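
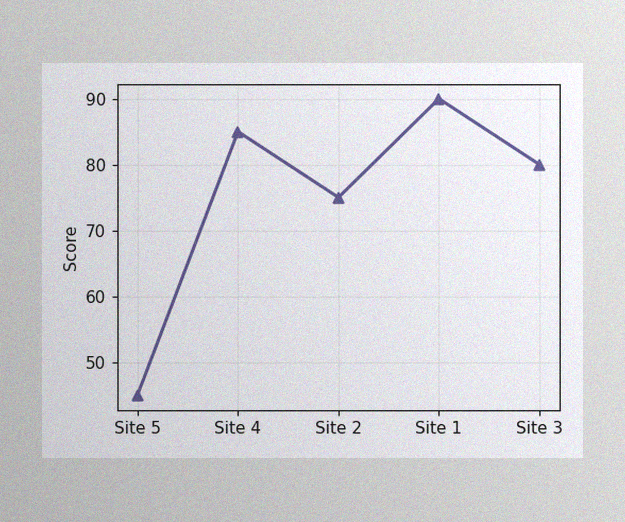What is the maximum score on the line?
90

The image has some photo noise and uneven lighting. The highest point is at Site 1, and reading across to the y-axis gives 90.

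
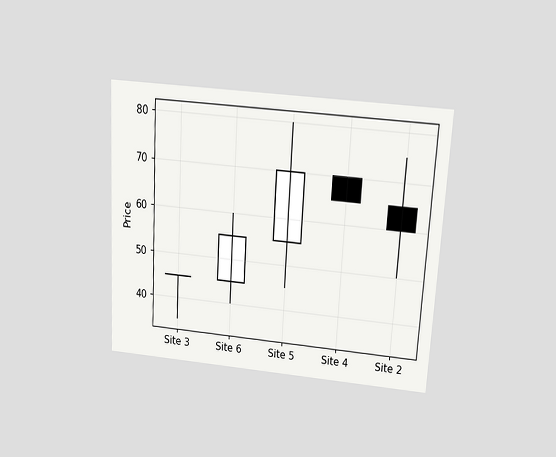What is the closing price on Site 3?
45

The chart is tilted about 3° clockwise and viewed slightly from above. The Site 3 candle closes at 45.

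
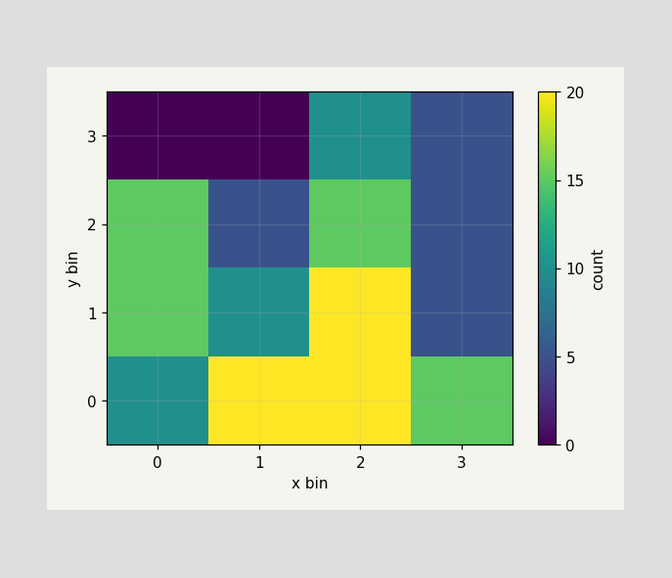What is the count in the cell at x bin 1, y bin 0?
20

Matching the cell (1, 0) against the colorbar gives 20.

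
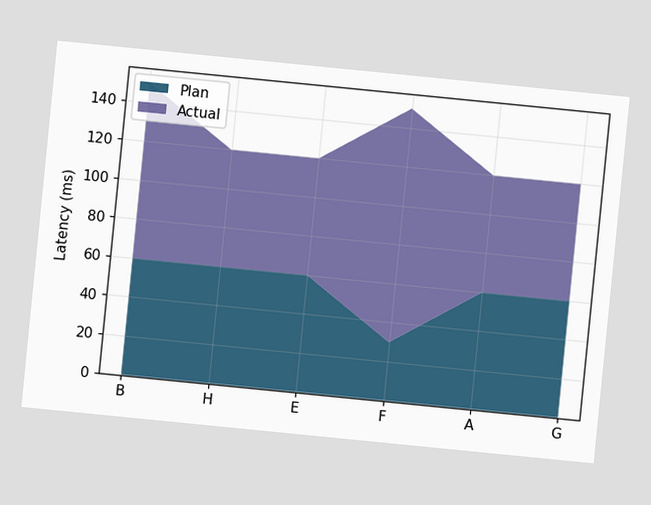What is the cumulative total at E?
The chart is tilted about 6° clockwise. The stacked total at E reaches 120ms.

120ms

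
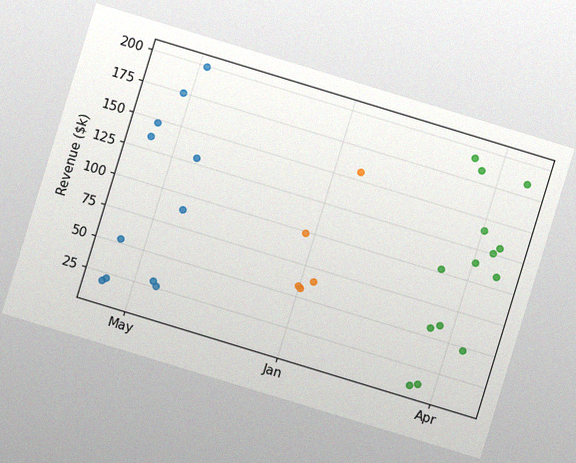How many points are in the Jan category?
The chart is tilted about 17° clockwise, with some photo noise. Counting the markers in the Jan column gives 5.

5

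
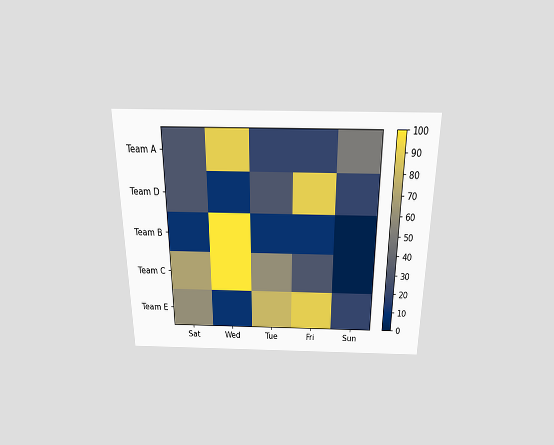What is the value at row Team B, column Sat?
10

The chart is viewed slightly from above. Matching cell (Team B, Sat) against the colorbar gives 10.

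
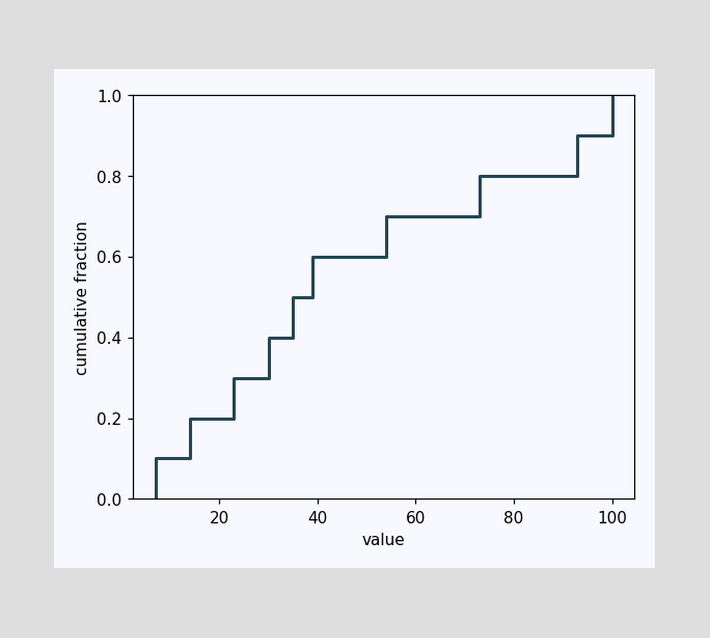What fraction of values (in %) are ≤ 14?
20%

At x=14 the ECDF step is at 20%.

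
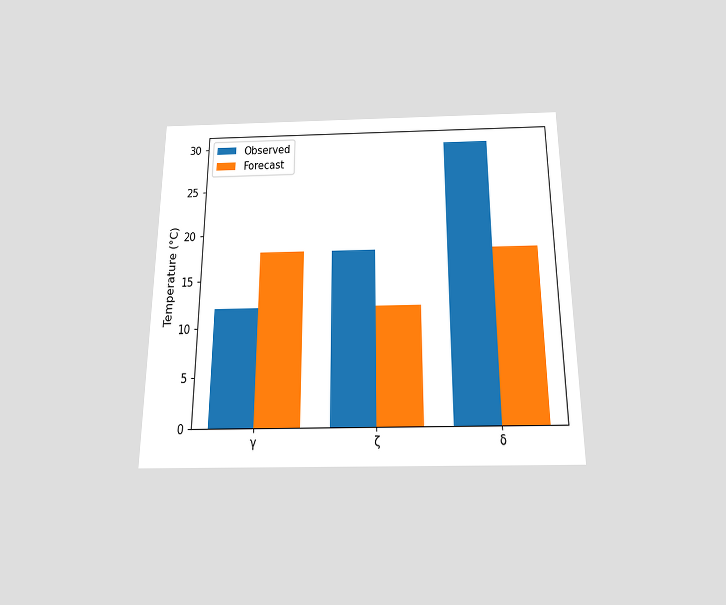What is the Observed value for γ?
12°C

The chart is viewed slightly from below. The Observed bar at γ reaches 12°C on the y-axis.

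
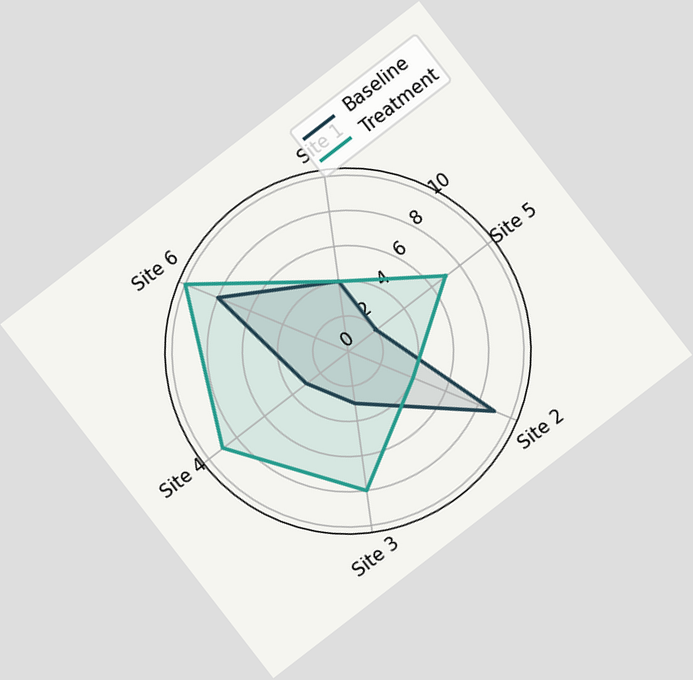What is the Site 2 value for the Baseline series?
The chart is tilted about 38° counter-clockwise. On the Site 2 axis, Baseline reaches 9.

9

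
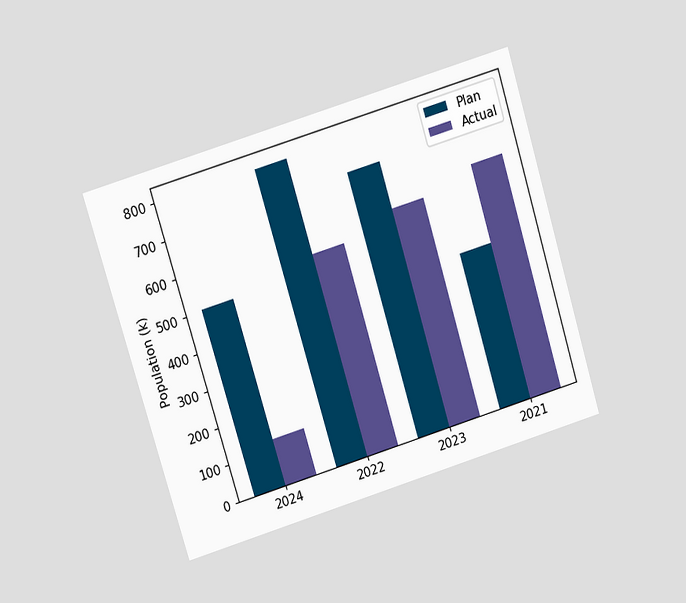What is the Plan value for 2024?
The chart is tilted about 17° counter-clockwise and viewed at a slight angle. The Plan bar at 2024 reaches 504k on the y-axis.

504k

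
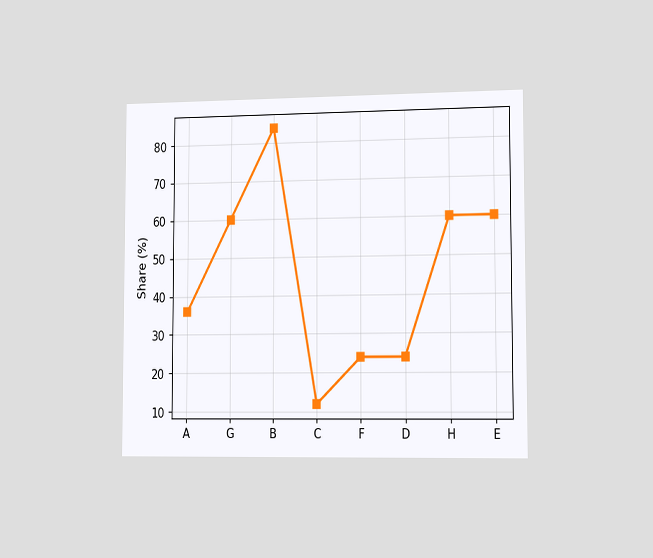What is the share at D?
The chart is viewed slightly from the right. At D, the line is at 24%.

24%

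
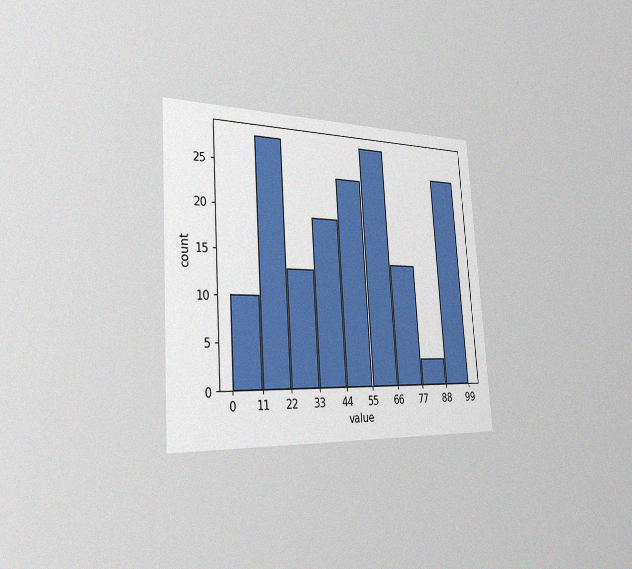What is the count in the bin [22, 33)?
The chart is tilted about 4° counter-clockwise and viewed slightly from the left, with some photo noise. The [22, 33) bin has height 13.

13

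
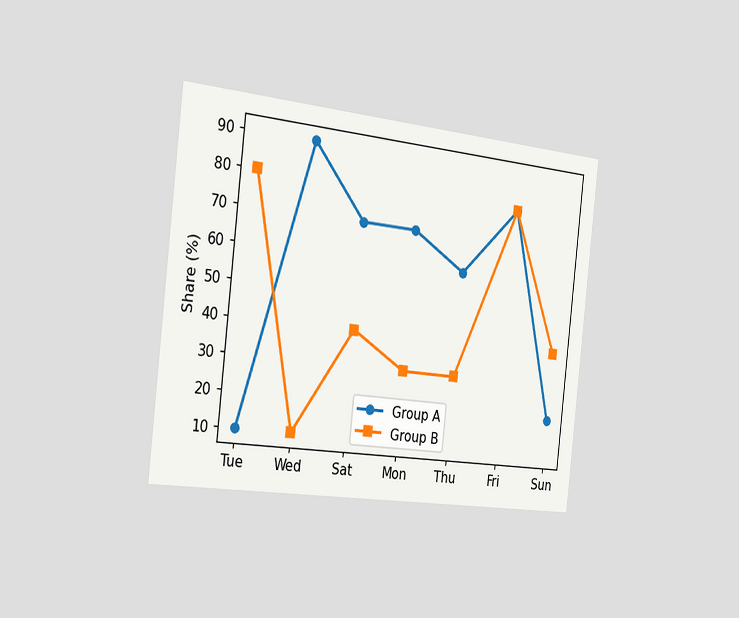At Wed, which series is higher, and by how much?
Group A, by 80%

The chart is tilted about 6° clockwise and viewed slightly from the left. At Wed, Group A sits above the other line by 80%.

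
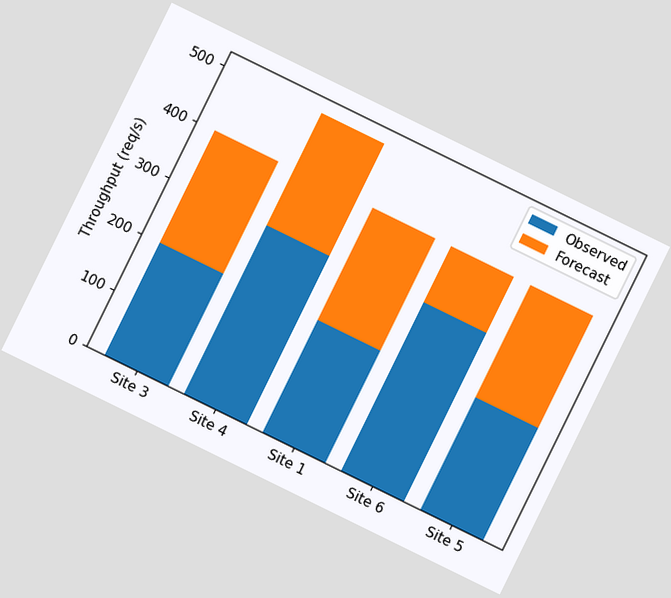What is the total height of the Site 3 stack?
The chart is tilted about 26° clockwise. The Site 3 stack's top reaches 400req/s on the y-axis.

400req/s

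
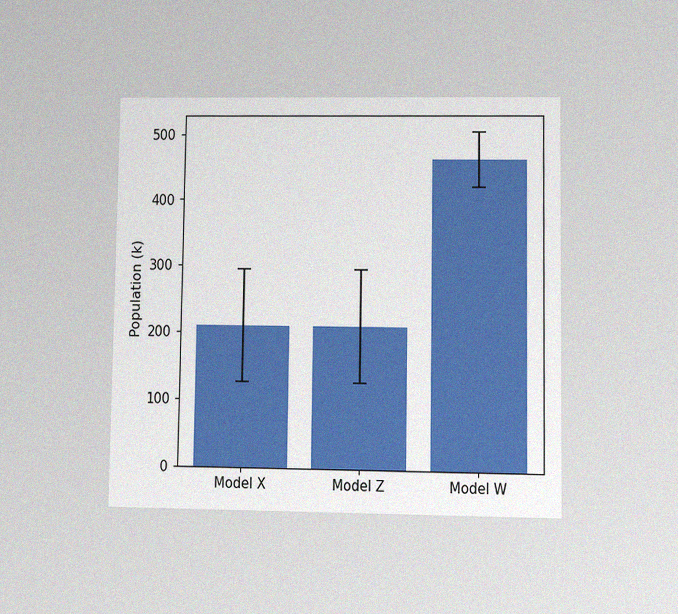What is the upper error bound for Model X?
294k

The chart is viewed at a slight angle, with some photo noise. The Model X bar's upper whisker reaches 294k.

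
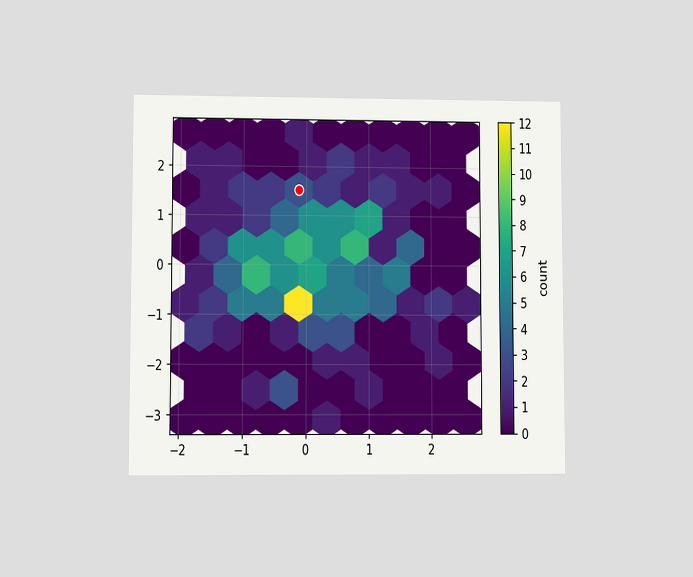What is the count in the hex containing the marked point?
The chart is viewed at a slight angle. The marked hex reads 3 on the colorbar.

3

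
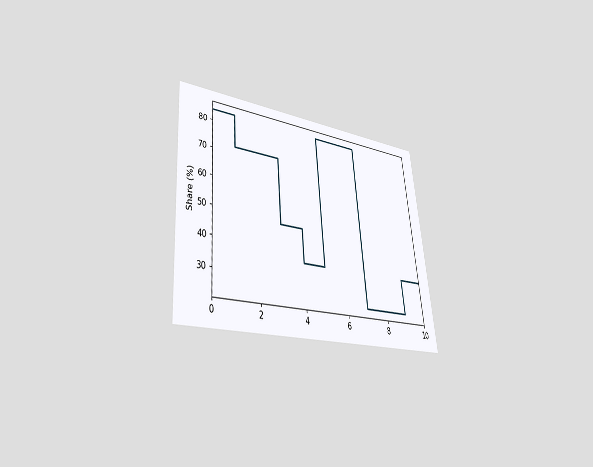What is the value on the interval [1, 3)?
The chart is tilted about 5° counter-clockwise and viewed at a slight angle. On [1, 3) the step sits at 72%.

72%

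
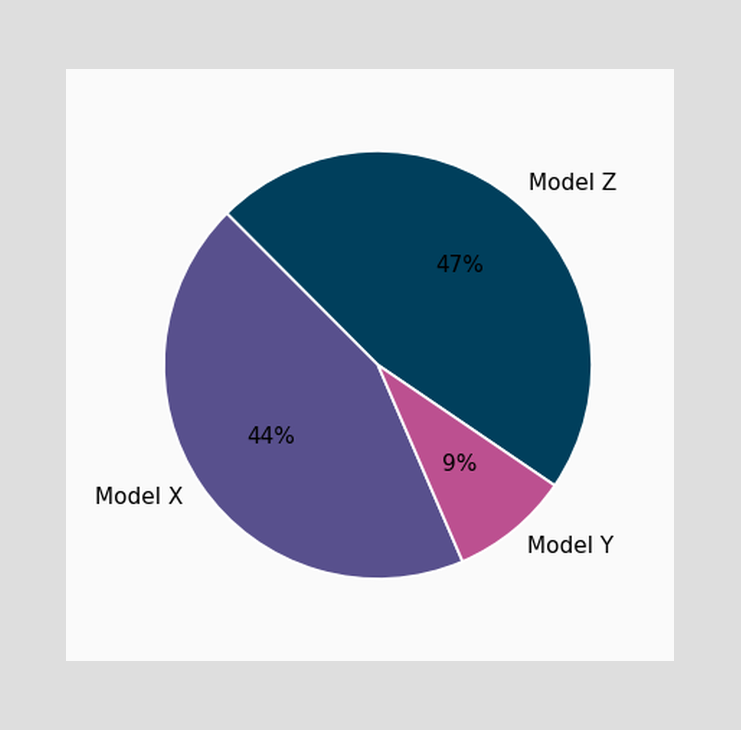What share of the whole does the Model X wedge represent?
44%

The Model X slice takes up 44% of the pie.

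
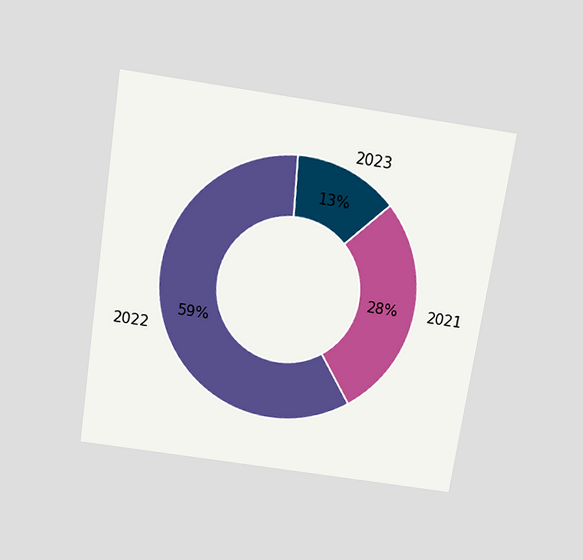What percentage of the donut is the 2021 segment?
The chart is tilted about 9° clockwise and viewed slightly from above. The 2021 segment takes up 28% of the ring.

28%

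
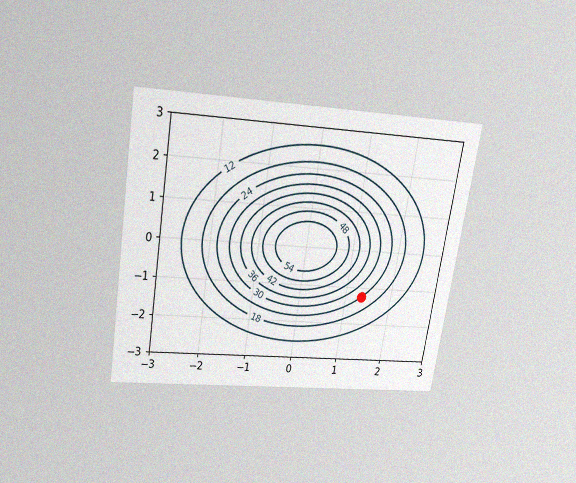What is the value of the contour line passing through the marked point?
24

The chart is tilted about 9° clockwise and viewed slightly from above, with some photo noise. The marked point sits on the contour labelled 24.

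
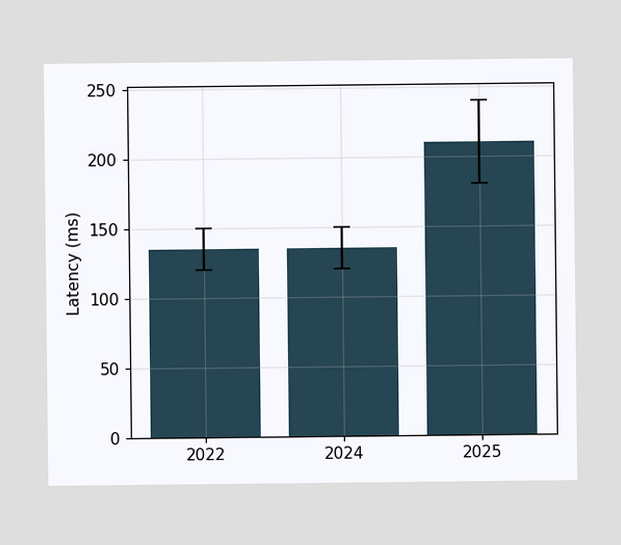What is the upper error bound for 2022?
150ms

The 2022 bar's upper whisker reaches 150ms.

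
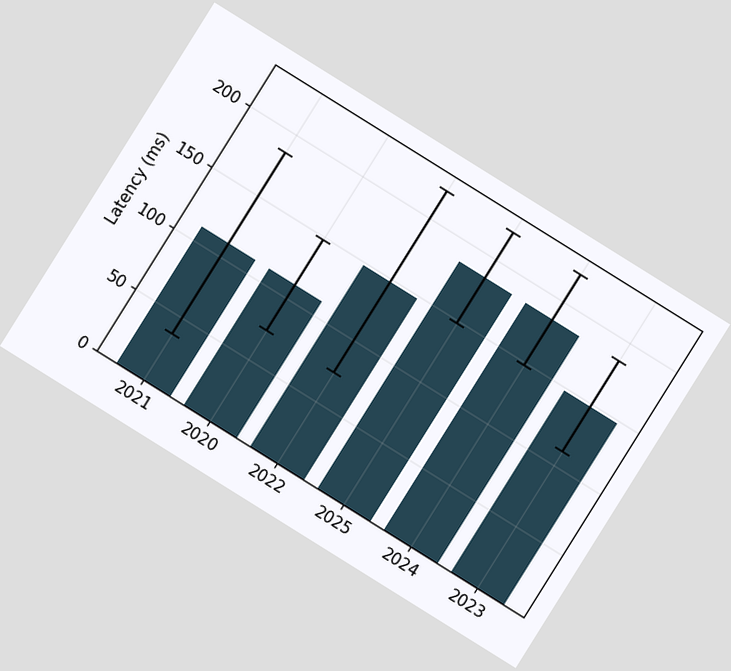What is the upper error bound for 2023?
The chart is tilted about 32° clockwise. The 2023 bar's upper whisker reaches 185ms.

185ms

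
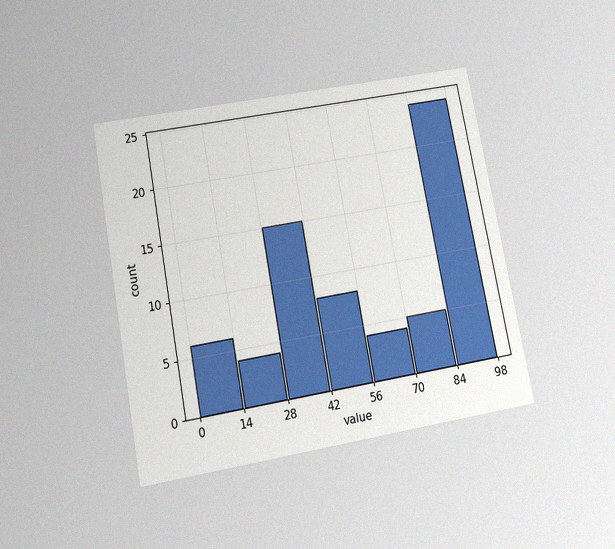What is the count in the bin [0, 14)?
6

The chart is tilted about 11° counter-clockwise and viewed slightly from below, with some photo noise. The [0, 14) bin has height 6.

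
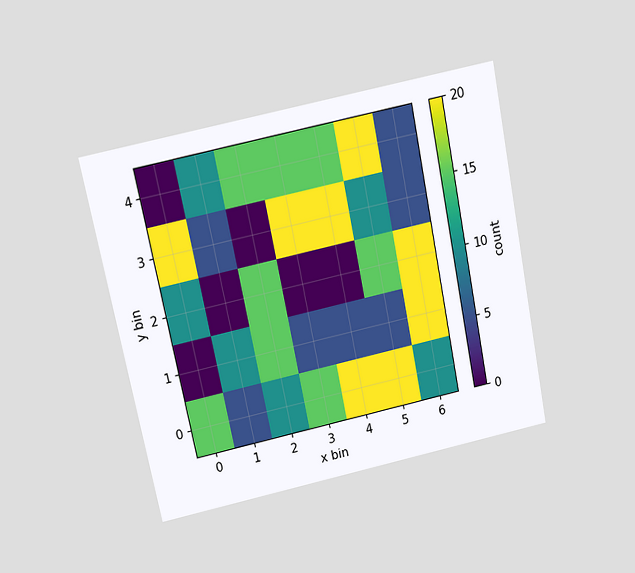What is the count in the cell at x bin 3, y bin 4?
15

The chart is tilted about 12° counter-clockwise and viewed slightly from above. Matching the cell (3, 4) against the colorbar gives 15.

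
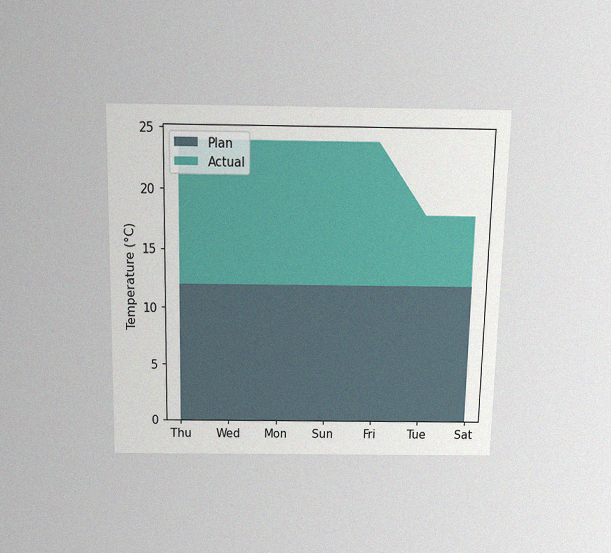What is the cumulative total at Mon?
24°C

The chart is viewed slightly from above, with some photo noise. The stacked total at Mon reaches 24°C.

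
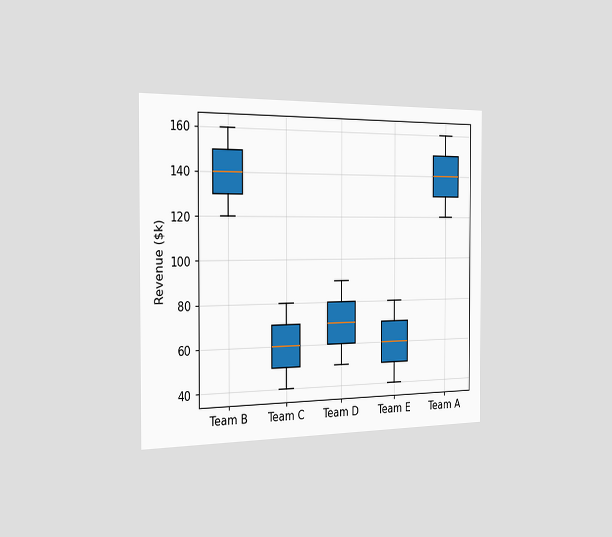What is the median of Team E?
$60k

The chart is viewed slightly from the left. The median line in the Team E box sits at $60k.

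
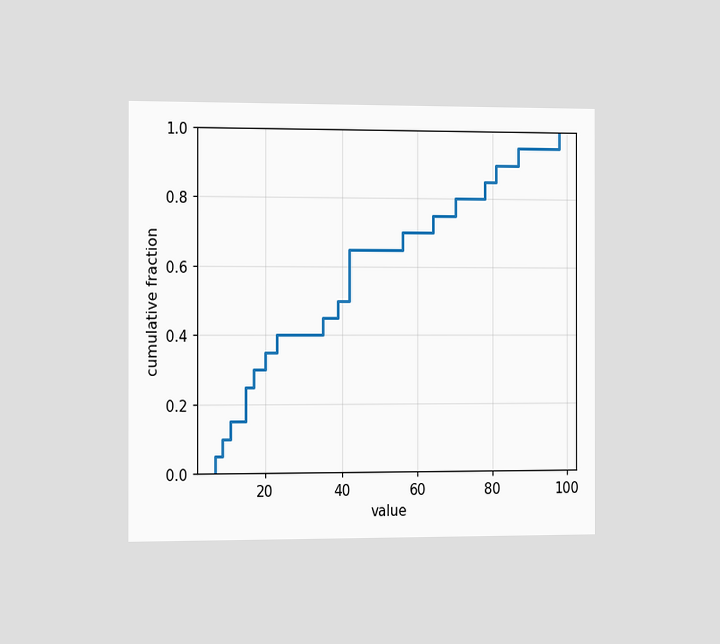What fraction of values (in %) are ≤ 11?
15%

The chart is viewed slightly from the left. At x=11 the ECDF step is at 15%.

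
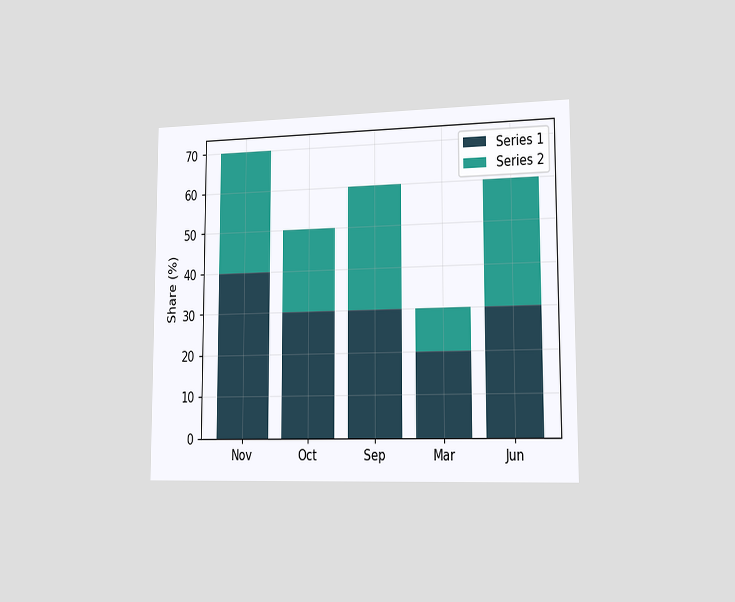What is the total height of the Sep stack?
60%

The chart is viewed slightly from the right. The Sep stack's top reaches 60% on the y-axis.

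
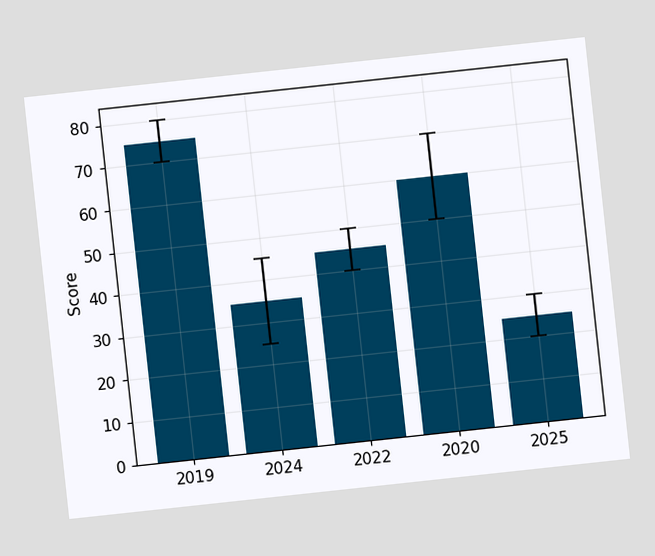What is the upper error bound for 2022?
50

The chart is tilted about 6° counter-clockwise. The 2022 bar's upper whisker reaches 50.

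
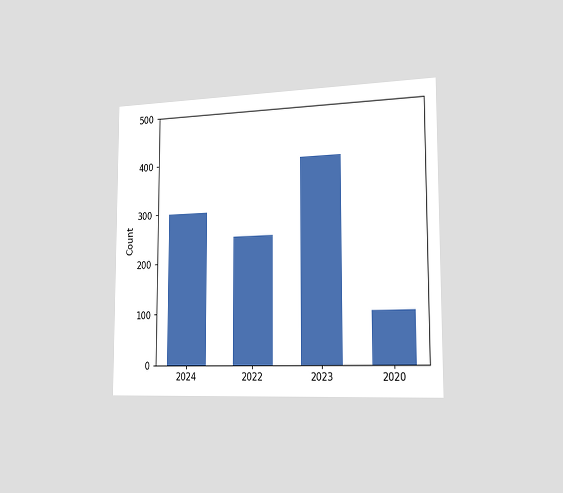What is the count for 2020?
100

The chart is viewed slightly from the right. Reading along the chart's y-axis, the 2020 bar reaches 100.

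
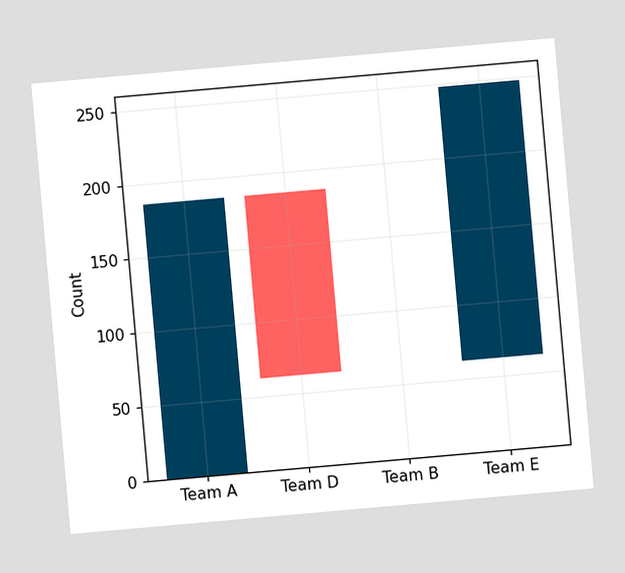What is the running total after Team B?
62

The chart is tilted about 5° counter-clockwise. After Team B the running total reaches 62.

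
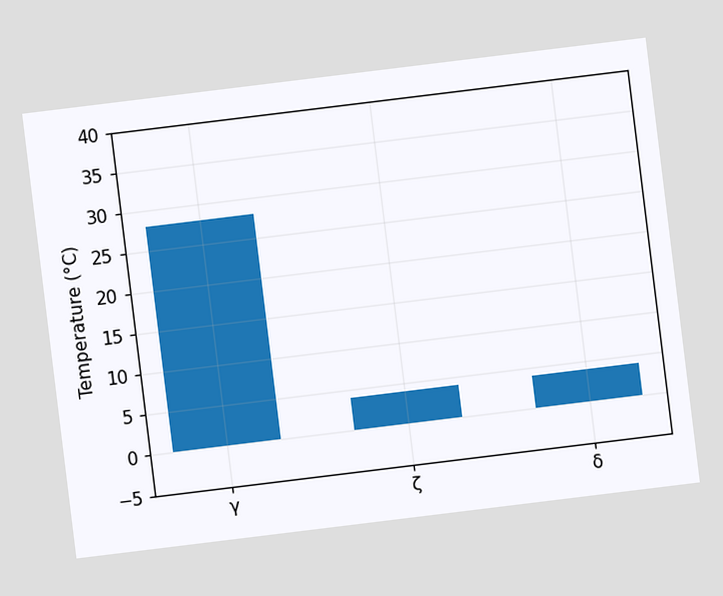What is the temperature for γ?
28°C

The chart is tilted about 7° counter-clockwise. Reading along the chart's y-axis, the γ bar reaches 28°C.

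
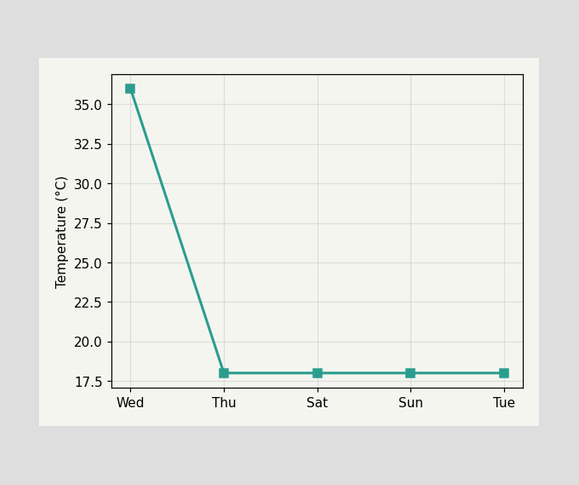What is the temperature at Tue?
18°C

At Tue, the line is at 18°C.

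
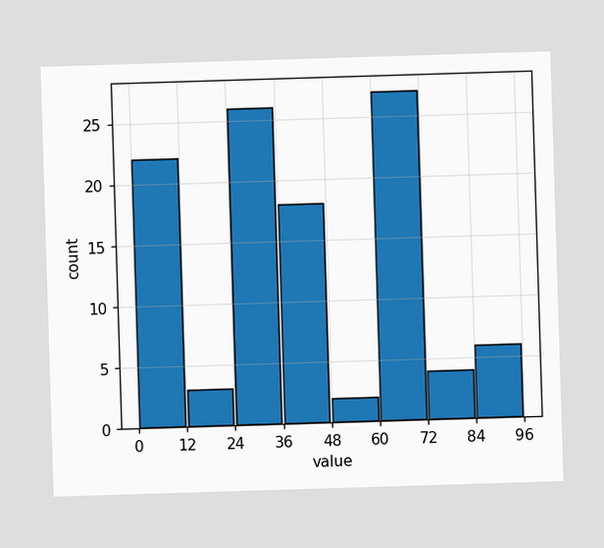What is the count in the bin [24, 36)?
The [24, 36) bin has height 26.

26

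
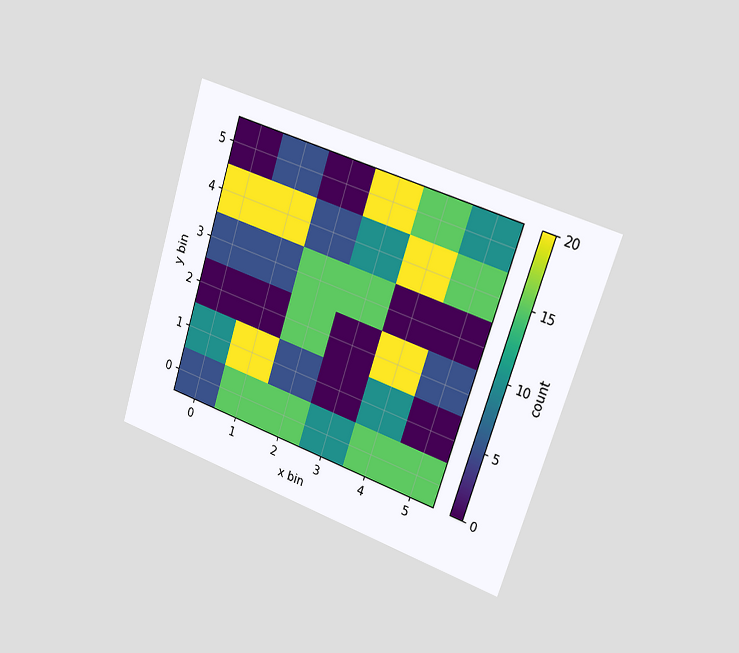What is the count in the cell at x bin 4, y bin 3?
The chart is tilted about 18° clockwise and viewed slightly from the right. Matching the cell (4, 3) against the colorbar gives 0.

0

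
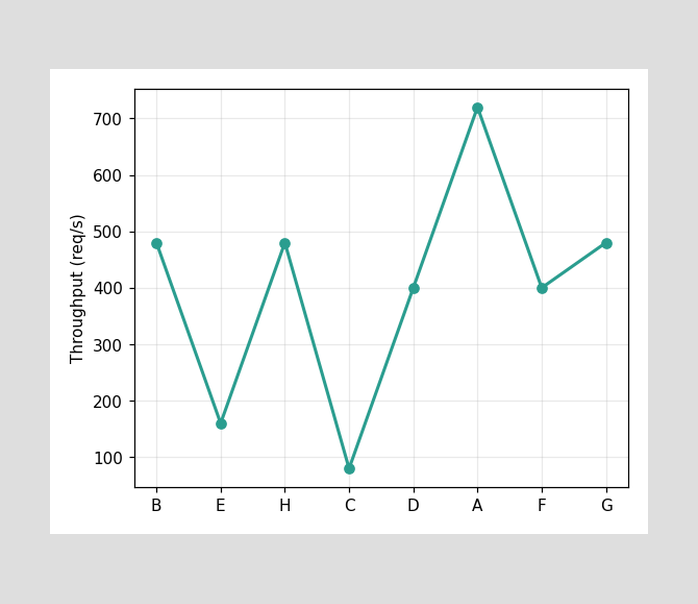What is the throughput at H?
At H, the line is at 480req/s.

480req/s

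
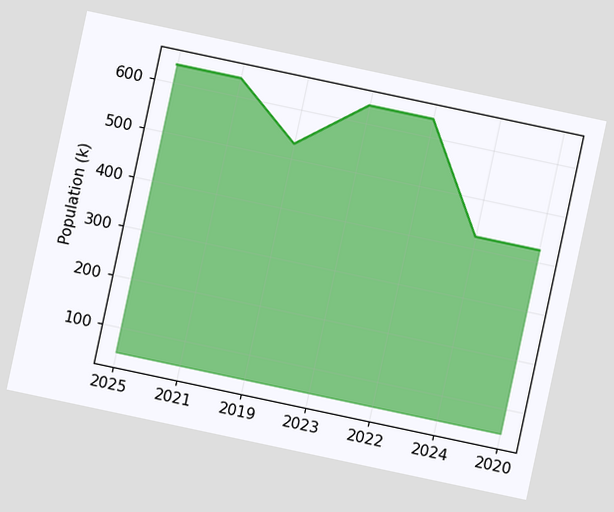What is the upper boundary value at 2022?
The chart is tilted about 12° clockwise. At 2022 the upper boundary is at 636k.

636k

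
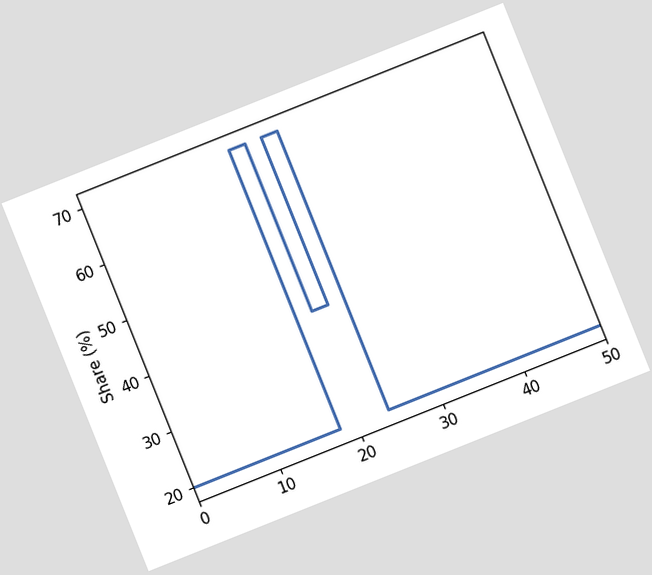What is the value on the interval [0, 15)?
20%

The chart is tilted about 22° counter-clockwise. On [0, 15) the step sits at 20%.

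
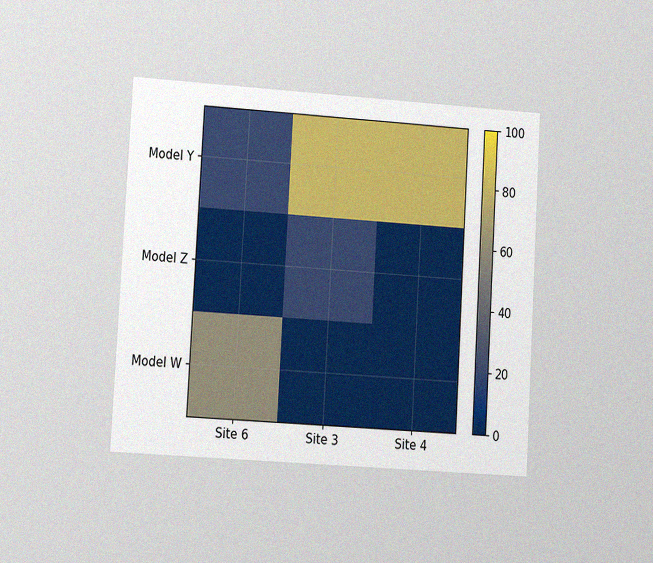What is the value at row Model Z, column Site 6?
0

The chart is tilted about 3° clockwise and viewed at a slight angle, with some photo noise. Matching cell (Model Z, Site 6) against the colorbar gives 0.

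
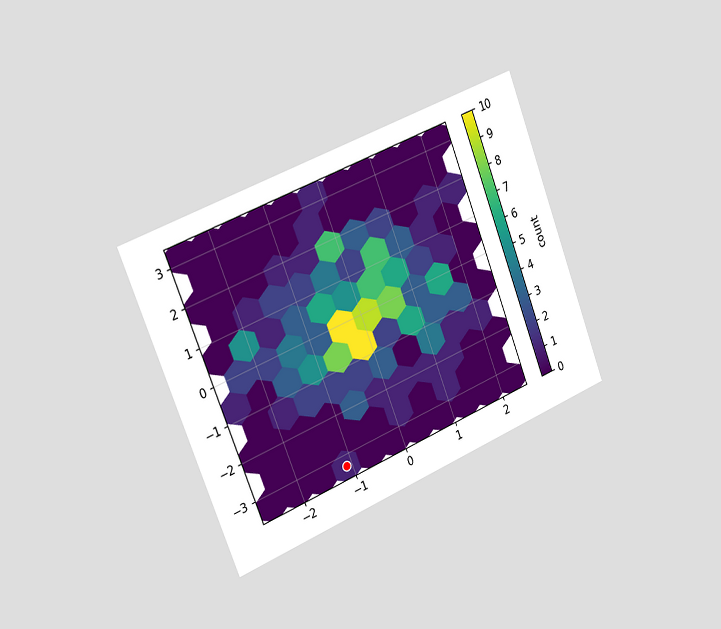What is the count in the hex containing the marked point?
1

The chart is tilted about 22° counter-clockwise and viewed slightly from the left. The marked hex reads 1 on the colorbar.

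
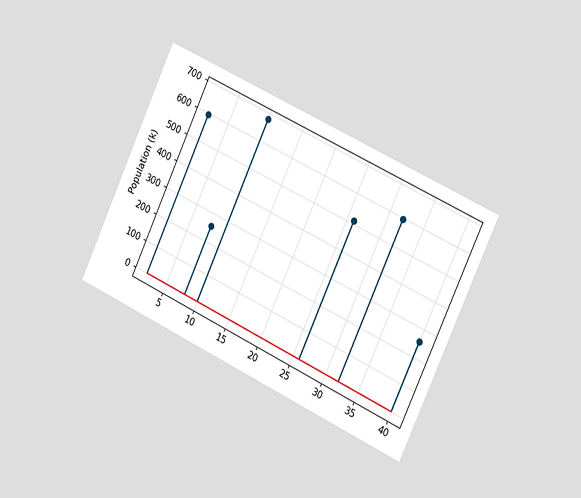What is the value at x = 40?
The chart is tilted about 25° clockwise and viewed slightly from the right. The stem at x=40 reaches 255k.

255k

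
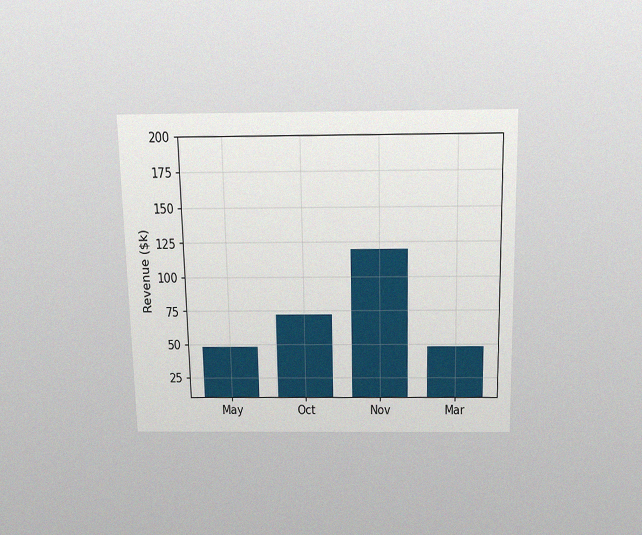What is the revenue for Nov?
$120k

The chart is viewed slightly from above, with some photo noise. Reading along the chart's y-axis, the Nov bar reaches $120k.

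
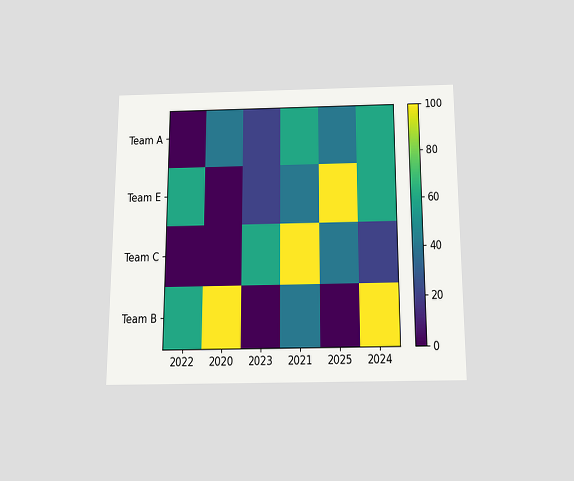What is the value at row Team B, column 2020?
100

The chart is viewed slightly from below. Matching cell (Team B, 2020) against the colorbar gives 100.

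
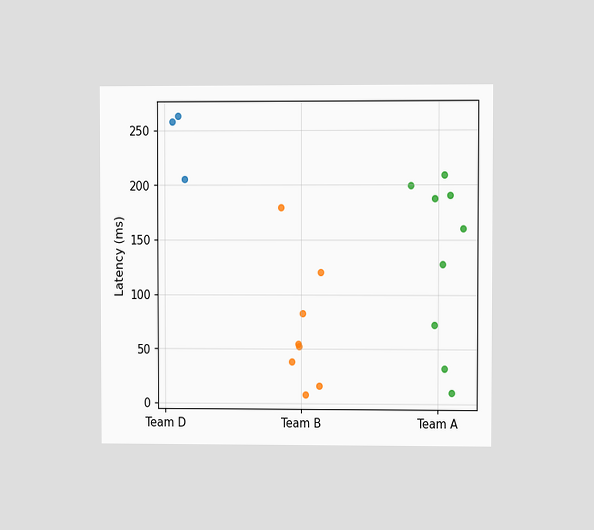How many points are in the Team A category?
The chart is viewed at a slight angle. Counting the markers in the Team A column gives 9.

9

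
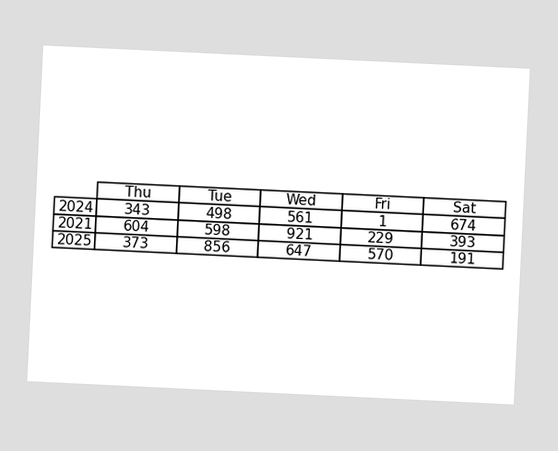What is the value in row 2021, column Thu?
The chart is tilted about 3° clockwise. The (2021, Thu) cell reads 604.

604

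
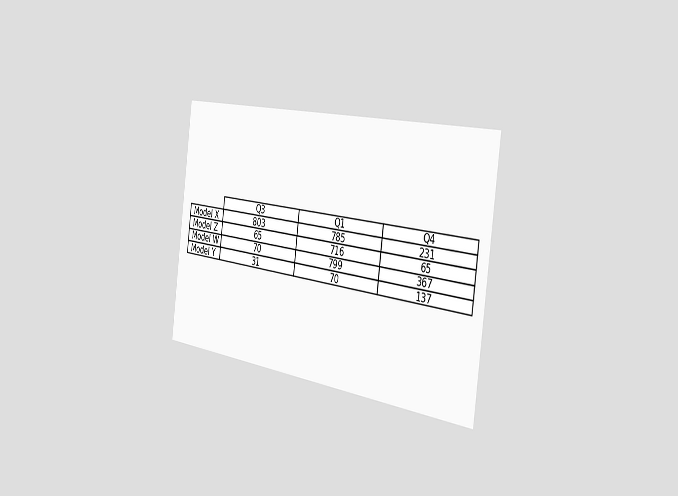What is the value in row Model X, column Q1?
The chart is tilted about 8° clockwise and viewed slightly from the right. The (Model X, Q1) cell reads 785.

785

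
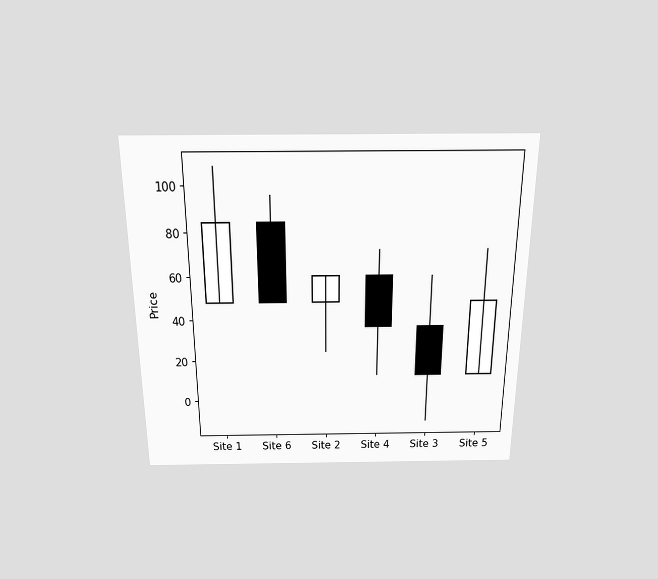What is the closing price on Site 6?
48

The chart is viewed slightly from above. The Site 6 candle closes at 48.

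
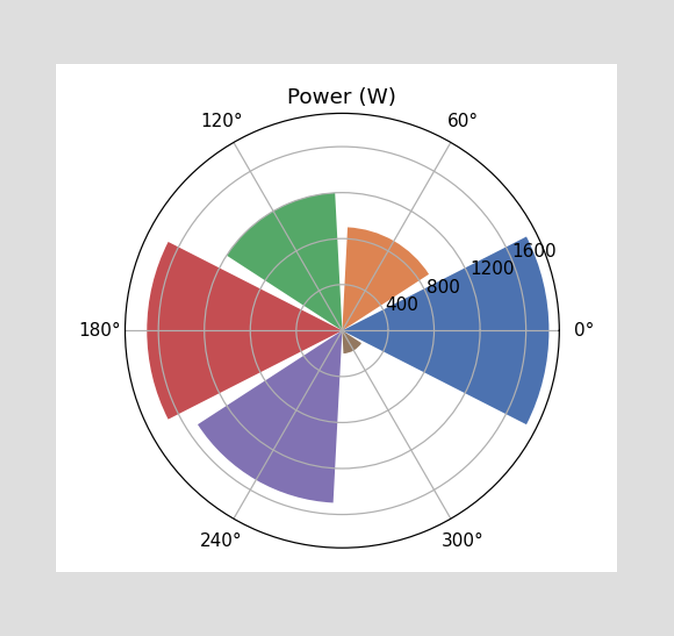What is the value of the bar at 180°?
The bar at 180° reaches 1700W on the radial axis.

1700W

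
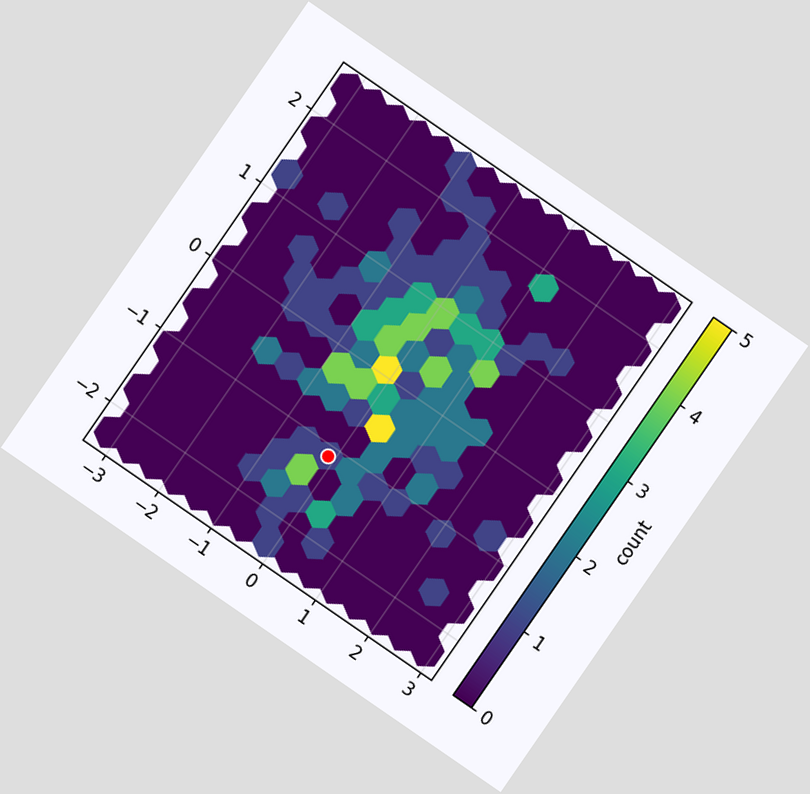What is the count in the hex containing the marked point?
The chart is tilted about 35° clockwise. The marked hex reads 1 on the colorbar.

1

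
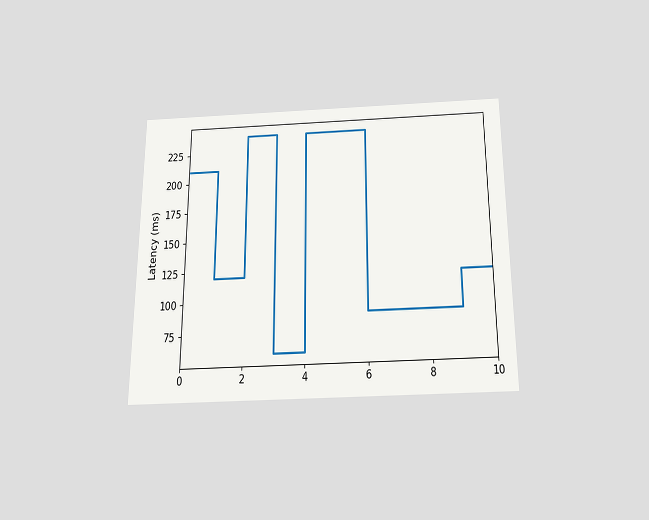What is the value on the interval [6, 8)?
90ms

The chart is viewed slightly from below. On [6, 8) the step sits at 90ms.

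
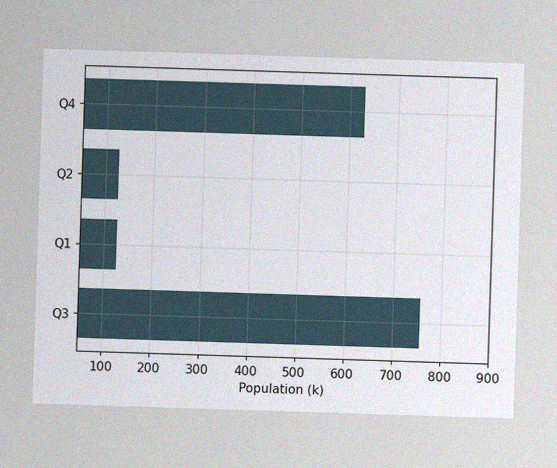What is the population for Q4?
630k

The image has some photo noise and uneven lighting. Reading along the chart's x-axis, the Q4 bar reaches 630k.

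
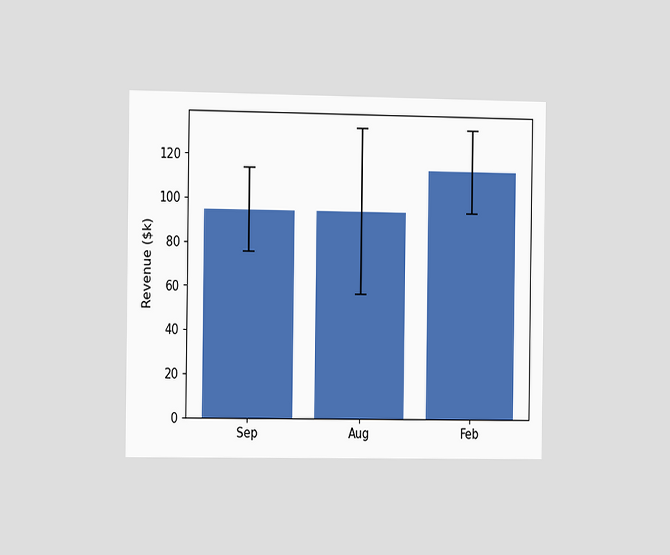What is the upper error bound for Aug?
$133k

The chart is viewed at a slight angle. The Aug bar's upper whisker reaches $133k.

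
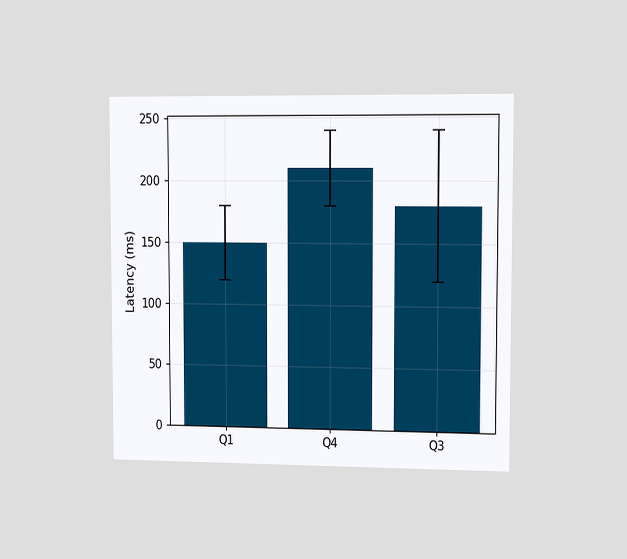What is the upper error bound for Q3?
240ms

The chart is viewed slightly from the right. The Q3 bar's upper whisker reaches 240ms.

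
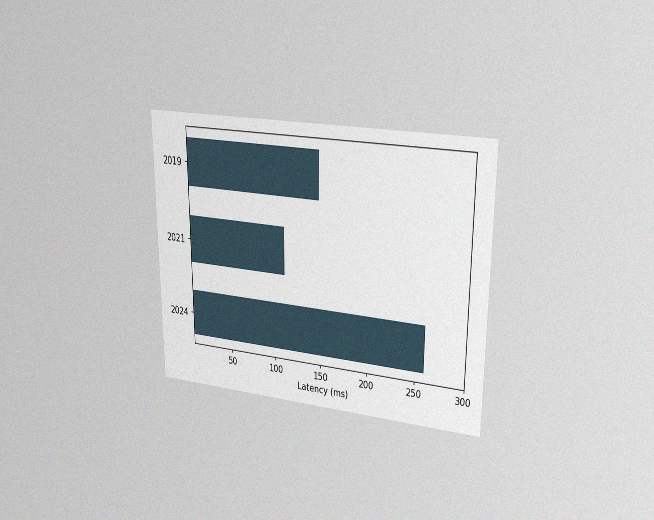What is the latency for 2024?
The chart is viewed at a slight angle, with some photo noise. Reading along the chart's x-axis, the 2024 bar reaches 259ms.

259ms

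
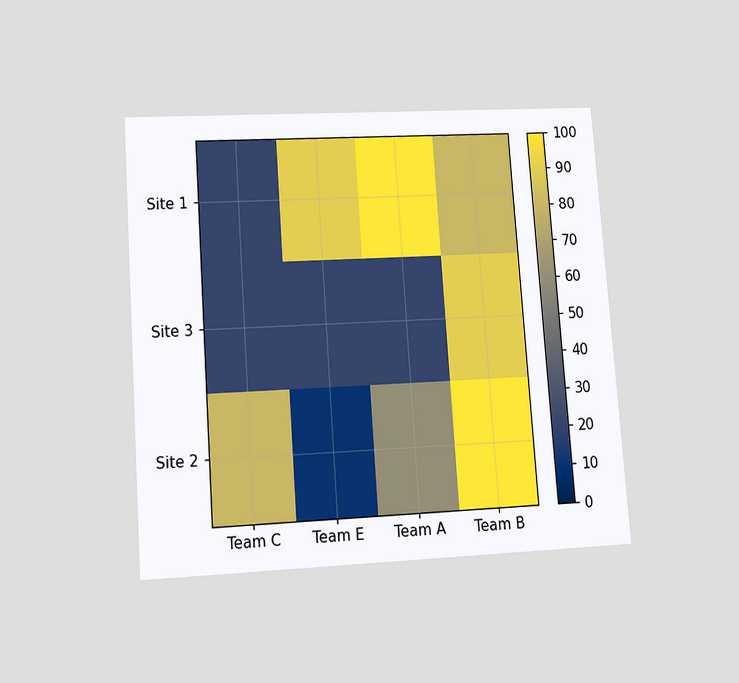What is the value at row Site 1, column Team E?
90

The chart is tilted about 4° counter-clockwise and viewed at a slight angle. Matching cell (Site 1, Team E) against the colorbar gives 90.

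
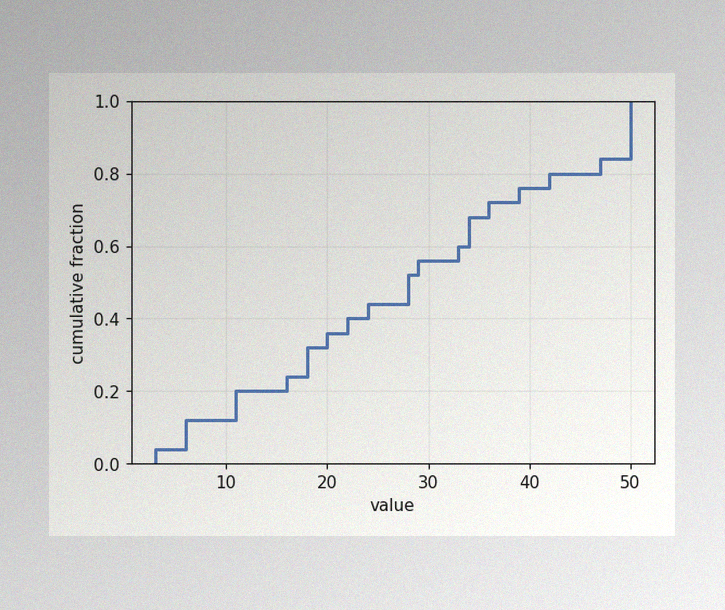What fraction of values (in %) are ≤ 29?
56%

The image has some photo noise and uneven lighting. At x=29 the ECDF step is at 56%.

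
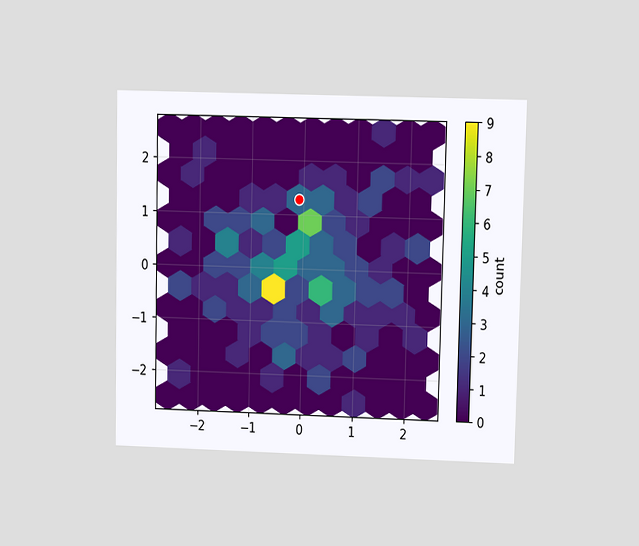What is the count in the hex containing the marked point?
3

The chart is viewed at a slight angle. The marked hex reads 3 on the colorbar.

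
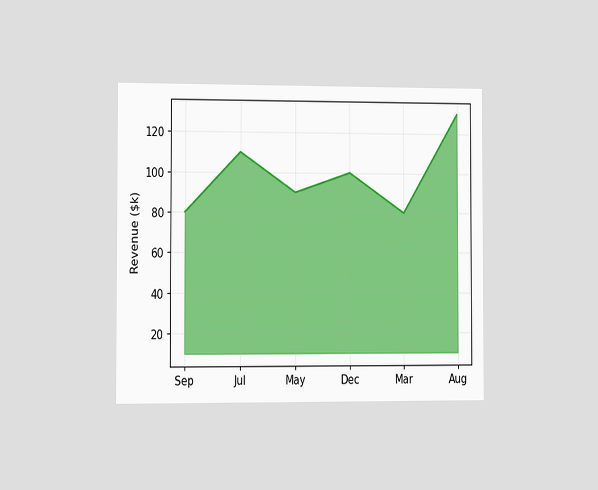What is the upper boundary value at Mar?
$80k

The chart is viewed slightly from the left. At Mar the upper boundary is at $80k.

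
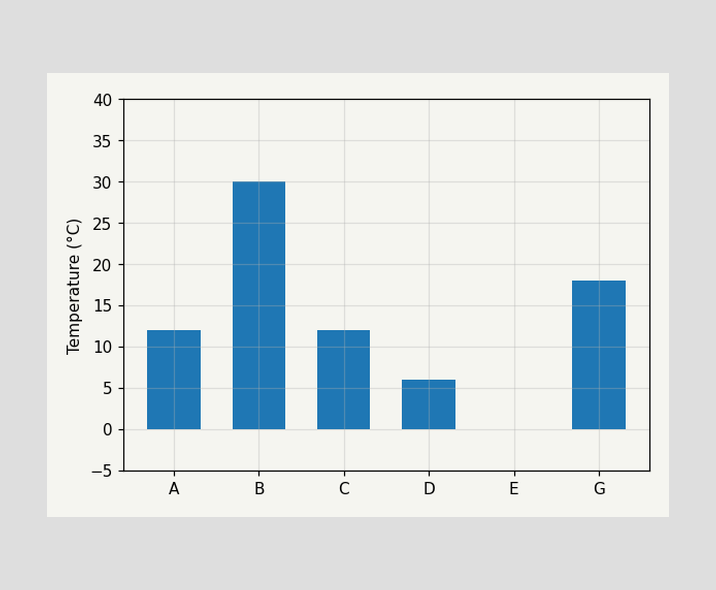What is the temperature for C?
Reading along the chart's y-axis, the C bar reaches 12°C.

12°C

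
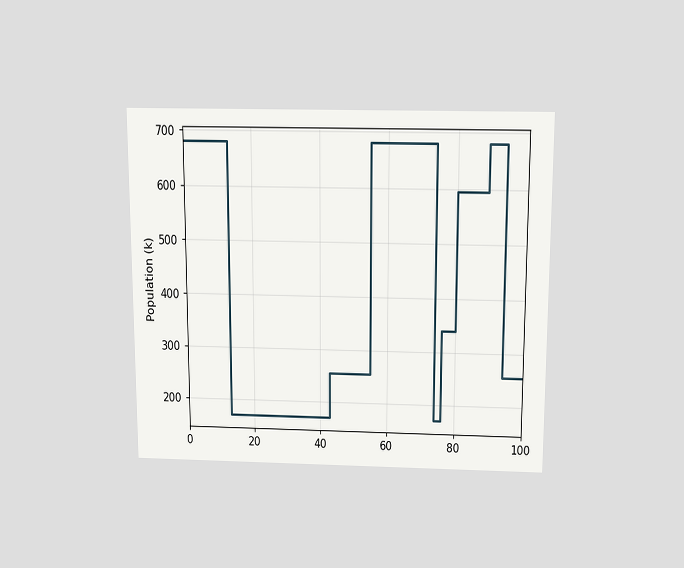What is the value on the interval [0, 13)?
680k

The chart is viewed slightly from above. On [0, 13) the step sits at 680k.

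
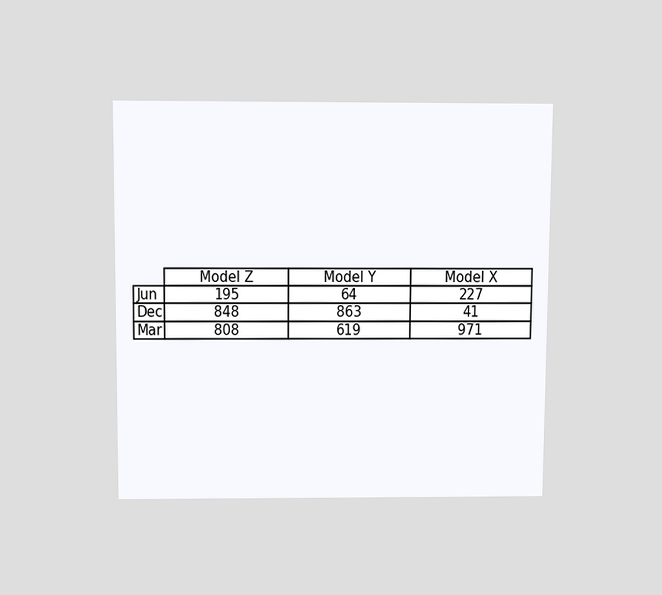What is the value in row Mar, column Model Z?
The chart is viewed slightly from above. The (Mar, Model Z) cell reads 808.

808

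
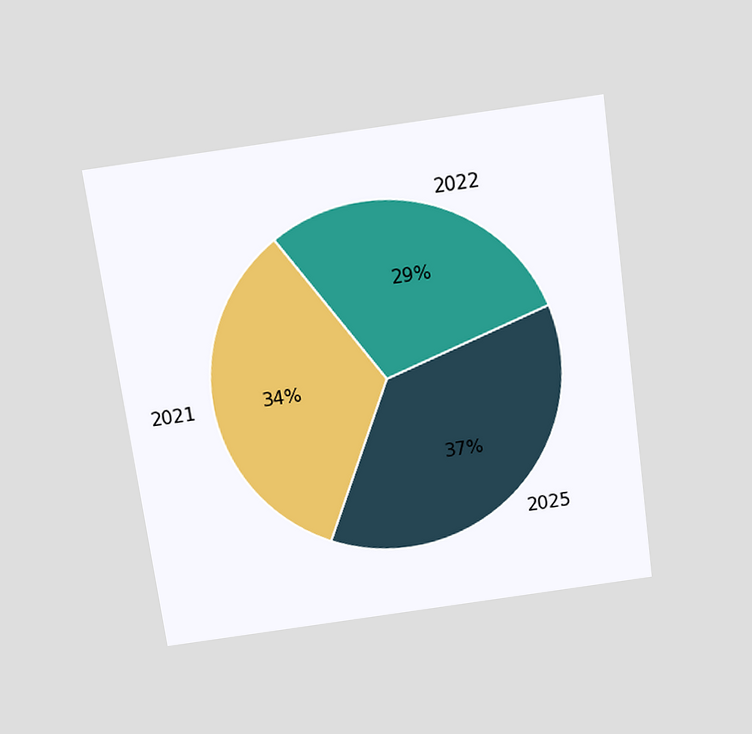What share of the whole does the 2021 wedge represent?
34%

The chart is tilted about 8° counter-clockwise and viewed slightly from above. The 2021 slice takes up 34% of the pie.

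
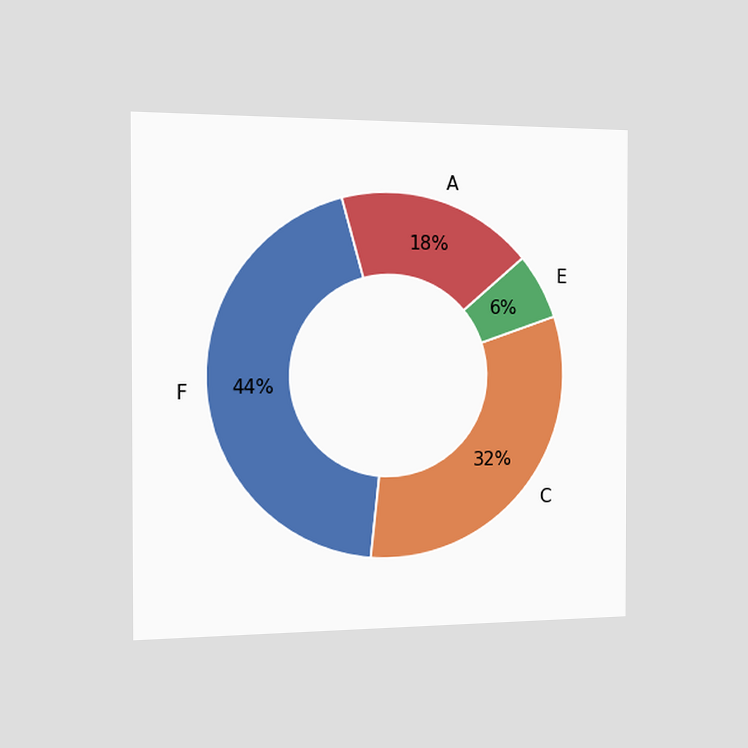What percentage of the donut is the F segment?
The chart is viewed slightly from the left. The F segment takes up 44% of the ring.

44%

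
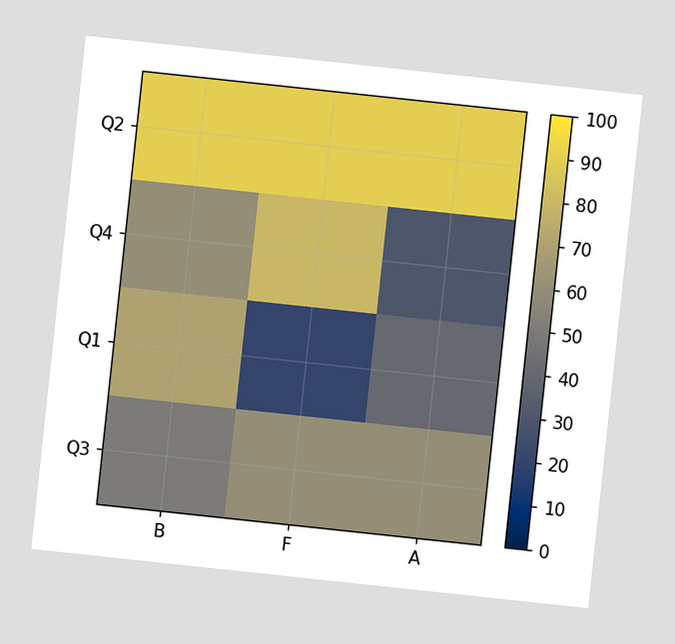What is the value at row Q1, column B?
The chart is tilted about 6° clockwise. Matching cell (Q1, B) against the colorbar gives 70.

70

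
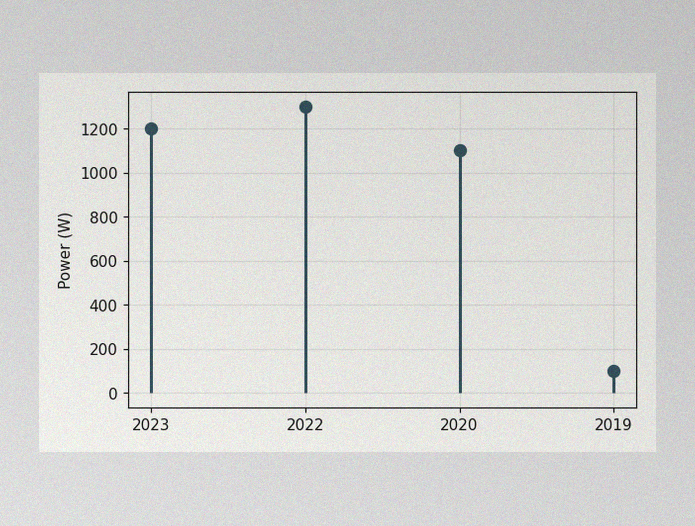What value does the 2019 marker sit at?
100W

The image has some photo noise and uneven lighting. The 2019 marker sits at 100W.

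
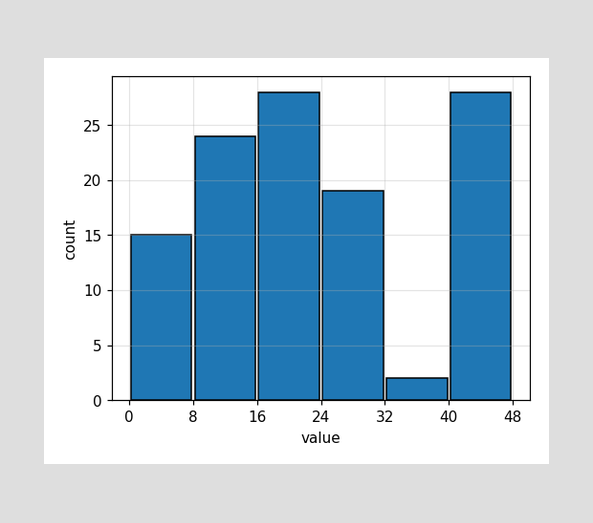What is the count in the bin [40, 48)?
28

The [40, 48) bin has height 28.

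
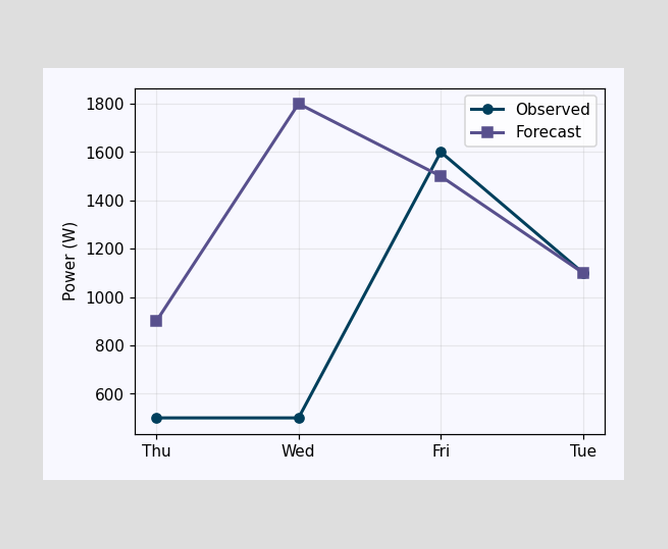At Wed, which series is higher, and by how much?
Forecast, by 1300W

At Wed, Forecast sits above the other line by 1300W.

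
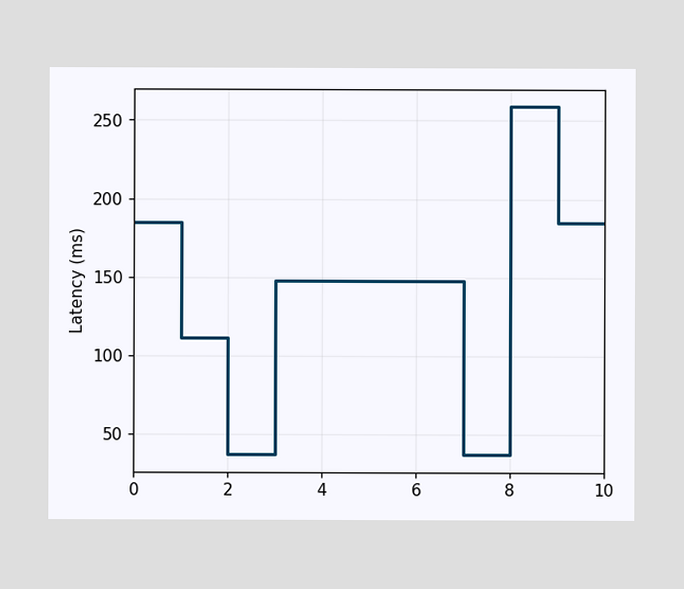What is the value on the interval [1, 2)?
On [1, 2) the step sits at 111ms.

111ms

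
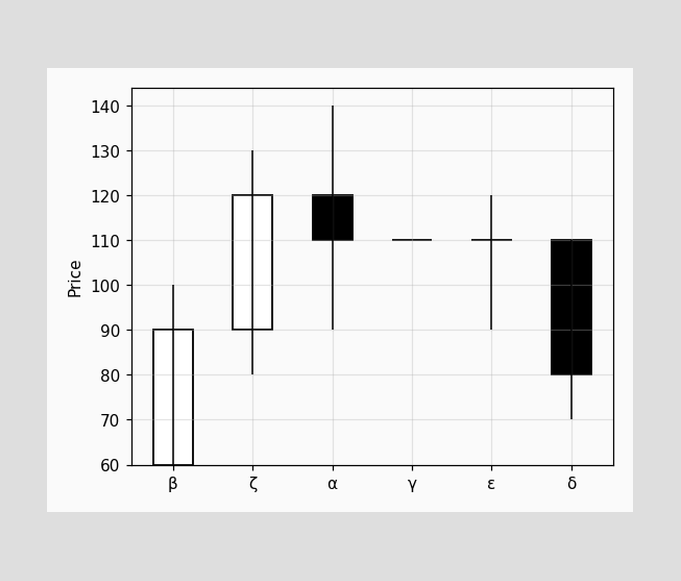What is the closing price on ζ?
The ζ candle closes at 120.

120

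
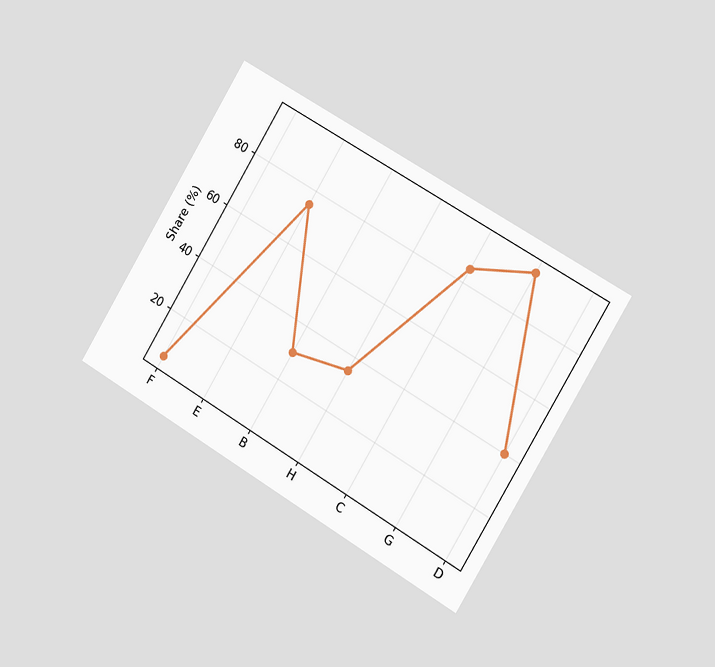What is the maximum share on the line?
The chart is tilted about 31° clockwise and viewed slightly from the right. The highest point is at G, and reading across to the y-axis gives 95%.

95%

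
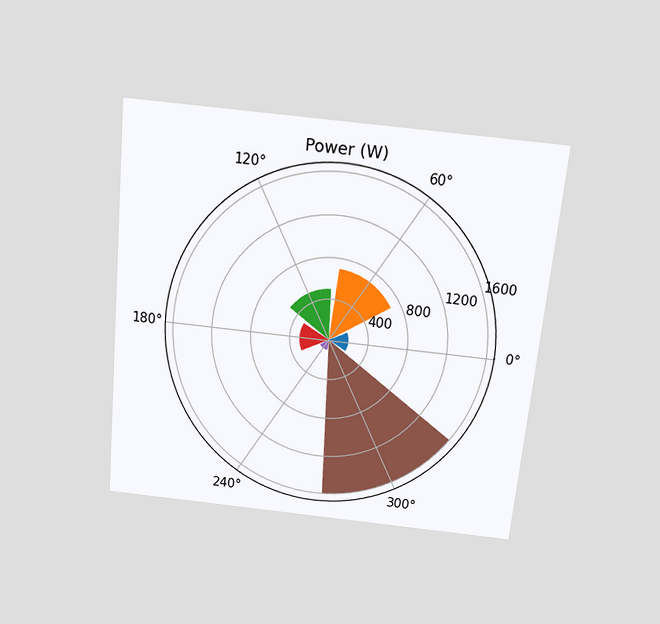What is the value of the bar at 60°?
The chart is tilted about 6° clockwise and viewed slightly from above. The bar at 60° reaches 700W on the radial axis.

700W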